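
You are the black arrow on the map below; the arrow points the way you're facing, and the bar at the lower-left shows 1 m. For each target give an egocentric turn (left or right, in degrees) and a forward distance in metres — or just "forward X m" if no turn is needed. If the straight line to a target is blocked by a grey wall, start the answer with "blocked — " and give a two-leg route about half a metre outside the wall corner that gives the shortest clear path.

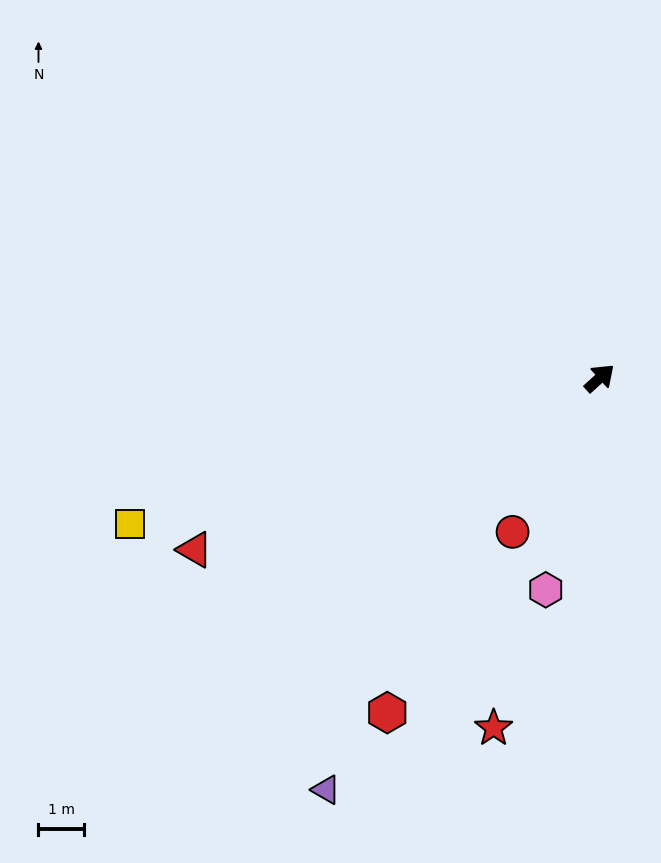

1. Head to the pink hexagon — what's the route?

turn right 147°, forward 4.8 m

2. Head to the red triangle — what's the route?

turn left 161°, forward 9.7 m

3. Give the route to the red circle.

turn right 162°, forward 3.9 m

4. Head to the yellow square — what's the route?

turn left 155°, forward 10.8 m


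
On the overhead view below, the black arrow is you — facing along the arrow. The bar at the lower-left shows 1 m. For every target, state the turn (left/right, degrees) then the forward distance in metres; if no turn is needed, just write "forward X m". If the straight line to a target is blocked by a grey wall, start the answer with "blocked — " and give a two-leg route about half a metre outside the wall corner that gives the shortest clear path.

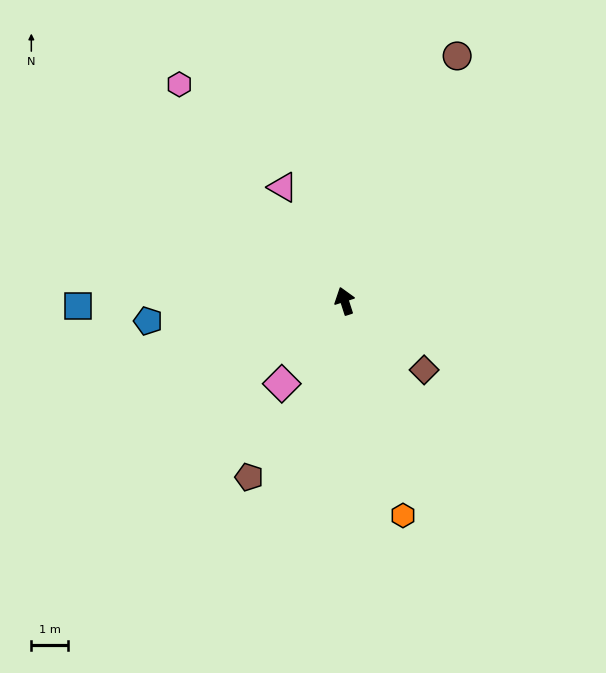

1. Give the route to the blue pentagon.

turn left 78°, forward 5.3 m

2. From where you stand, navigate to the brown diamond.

turn right 149°, forward 2.8 m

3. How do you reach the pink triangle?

turn left 11°, forward 3.5 m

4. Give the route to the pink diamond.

turn left 125°, forward 2.8 m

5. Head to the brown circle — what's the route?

turn right 42°, forward 7.3 m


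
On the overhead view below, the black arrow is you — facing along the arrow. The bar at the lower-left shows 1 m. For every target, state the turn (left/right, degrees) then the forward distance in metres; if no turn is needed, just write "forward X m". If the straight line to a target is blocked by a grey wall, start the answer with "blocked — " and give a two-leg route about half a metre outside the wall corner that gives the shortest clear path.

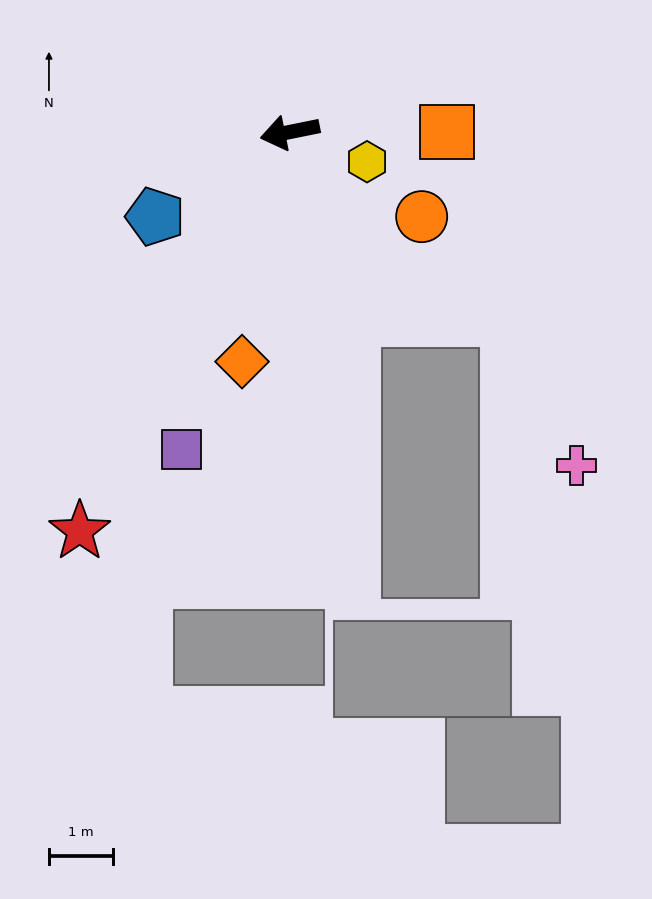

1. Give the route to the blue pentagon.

turn left 21°, forward 2.5 m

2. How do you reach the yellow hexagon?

turn left 147°, forward 1.3 m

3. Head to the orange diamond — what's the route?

turn left 67°, forward 3.7 m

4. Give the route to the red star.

turn left 51°, forward 7.1 m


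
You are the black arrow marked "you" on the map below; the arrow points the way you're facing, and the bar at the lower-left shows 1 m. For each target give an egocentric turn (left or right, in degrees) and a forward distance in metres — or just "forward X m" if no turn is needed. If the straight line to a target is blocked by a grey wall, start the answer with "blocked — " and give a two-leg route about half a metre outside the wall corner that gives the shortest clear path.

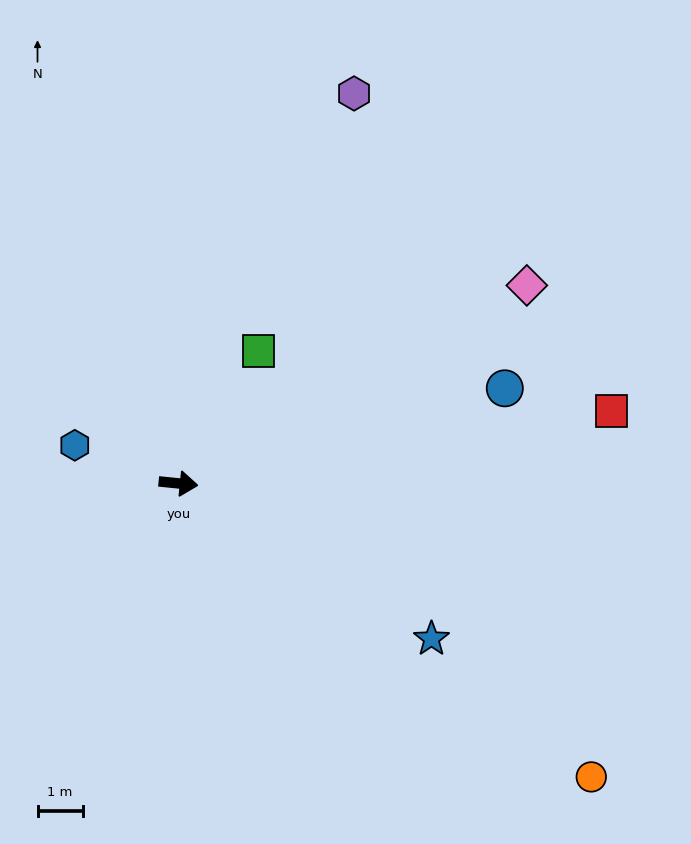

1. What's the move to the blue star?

turn right 26°, forward 6.6 m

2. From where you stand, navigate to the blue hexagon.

turn left 166°, forward 2.5 m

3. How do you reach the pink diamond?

turn left 35°, forward 8.9 m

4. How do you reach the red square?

turn left 15°, forward 9.8 m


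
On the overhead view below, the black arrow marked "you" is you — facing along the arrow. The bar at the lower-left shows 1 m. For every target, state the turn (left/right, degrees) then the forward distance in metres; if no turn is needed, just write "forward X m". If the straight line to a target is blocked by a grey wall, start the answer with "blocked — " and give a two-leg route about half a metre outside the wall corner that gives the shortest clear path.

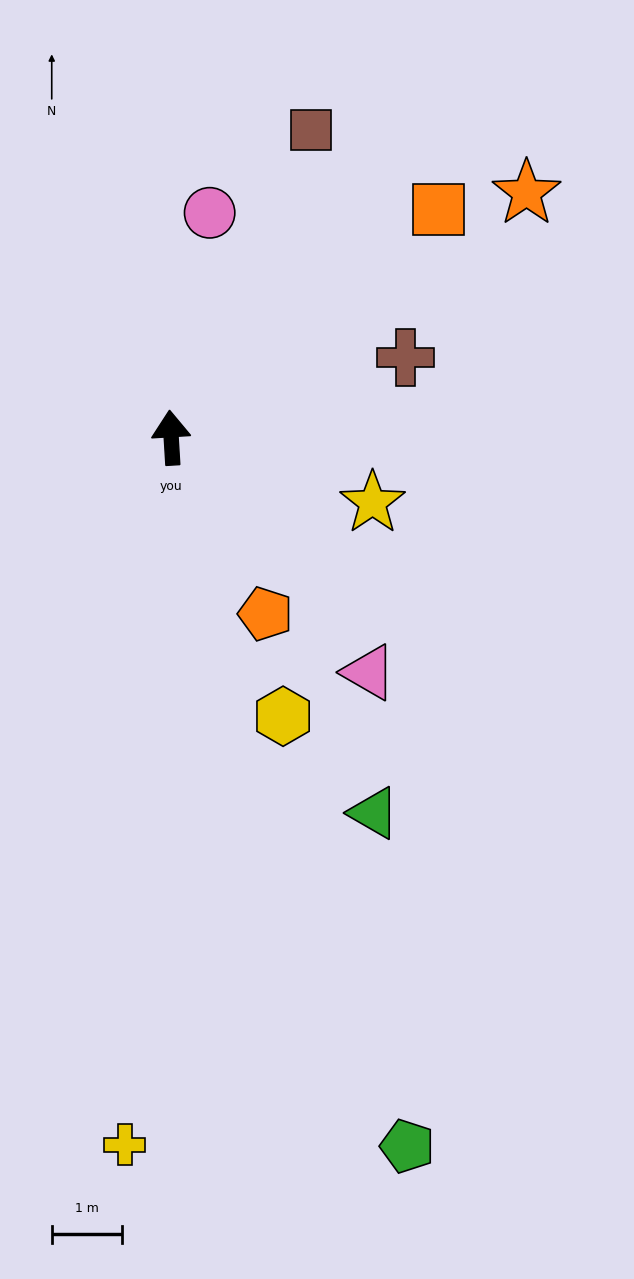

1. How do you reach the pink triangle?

turn right 143°, forward 4.4 m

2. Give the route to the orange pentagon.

turn right 155°, forward 2.9 m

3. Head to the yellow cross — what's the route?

turn left 173°, forward 10.2 m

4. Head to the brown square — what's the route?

turn right 28°, forward 4.8 m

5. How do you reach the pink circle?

turn right 13°, forward 3.3 m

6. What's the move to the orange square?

turn right 53°, forward 5.0 m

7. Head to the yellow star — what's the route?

turn right 111°, forward 3.0 m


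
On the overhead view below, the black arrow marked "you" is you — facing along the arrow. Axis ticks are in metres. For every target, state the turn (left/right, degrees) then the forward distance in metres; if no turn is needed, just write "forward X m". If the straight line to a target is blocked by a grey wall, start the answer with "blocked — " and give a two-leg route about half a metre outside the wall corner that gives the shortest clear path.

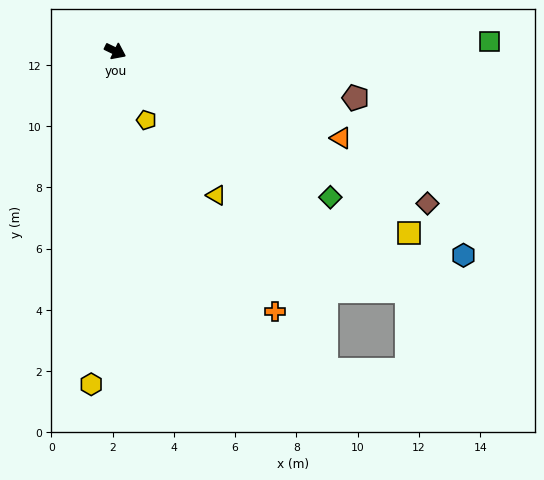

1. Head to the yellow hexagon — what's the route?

turn right 68°, forward 10.9 m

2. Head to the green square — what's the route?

turn left 27°, forward 12.2 m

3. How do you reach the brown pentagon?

turn left 15°, forward 8.0 m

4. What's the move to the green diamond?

turn right 8°, forward 8.5 m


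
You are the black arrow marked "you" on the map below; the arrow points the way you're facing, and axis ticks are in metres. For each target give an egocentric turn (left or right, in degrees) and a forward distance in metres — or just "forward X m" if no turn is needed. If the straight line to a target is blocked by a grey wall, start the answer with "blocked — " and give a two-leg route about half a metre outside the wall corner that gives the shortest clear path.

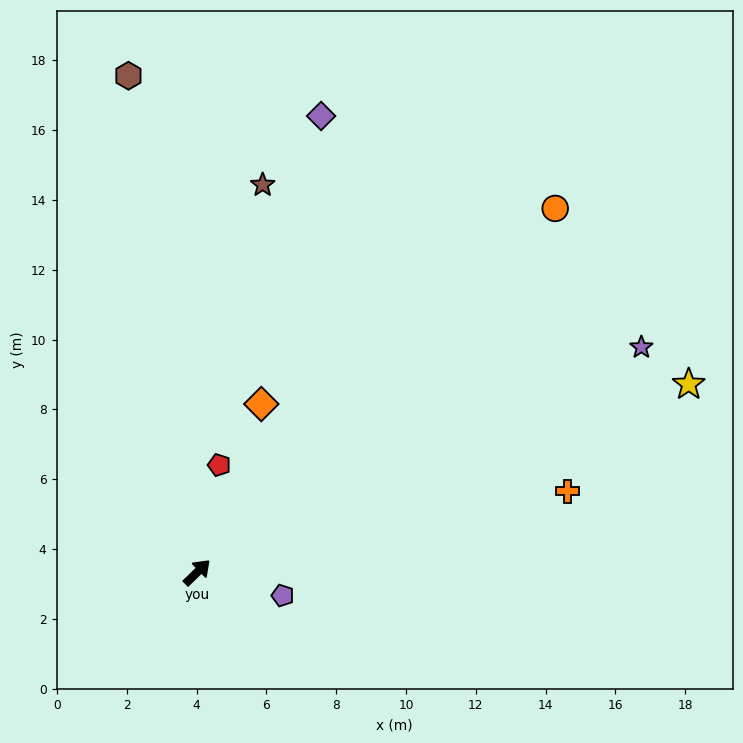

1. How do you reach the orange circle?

forward 14.6 m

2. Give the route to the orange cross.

turn right 32°, forward 10.9 m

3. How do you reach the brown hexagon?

turn left 54°, forward 14.4 m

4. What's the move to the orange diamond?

turn left 25°, forward 5.2 m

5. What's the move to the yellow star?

turn right 23°, forward 15.1 m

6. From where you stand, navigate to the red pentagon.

turn left 34°, forward 3.1 m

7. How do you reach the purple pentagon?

turn right 59°, forward 2.5 m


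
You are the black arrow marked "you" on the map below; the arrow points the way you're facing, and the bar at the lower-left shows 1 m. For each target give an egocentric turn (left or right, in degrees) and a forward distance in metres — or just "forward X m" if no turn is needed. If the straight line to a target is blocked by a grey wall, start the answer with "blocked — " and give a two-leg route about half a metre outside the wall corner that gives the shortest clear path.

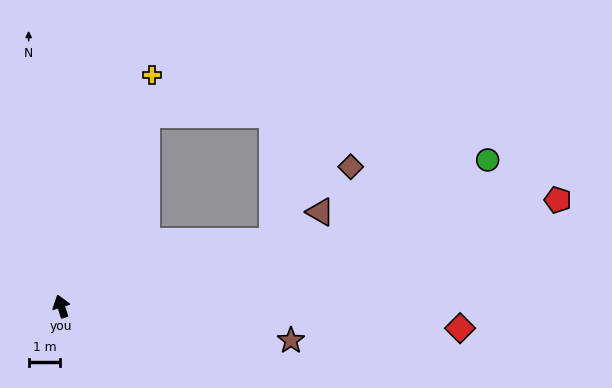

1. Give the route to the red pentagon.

turn right 96°, forward 16.2 m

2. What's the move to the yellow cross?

turn right 39°, forward 7.9 m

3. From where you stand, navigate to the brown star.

turn right 116°, forward 7.4 m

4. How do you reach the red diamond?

turn right 111°, forward 12.7 m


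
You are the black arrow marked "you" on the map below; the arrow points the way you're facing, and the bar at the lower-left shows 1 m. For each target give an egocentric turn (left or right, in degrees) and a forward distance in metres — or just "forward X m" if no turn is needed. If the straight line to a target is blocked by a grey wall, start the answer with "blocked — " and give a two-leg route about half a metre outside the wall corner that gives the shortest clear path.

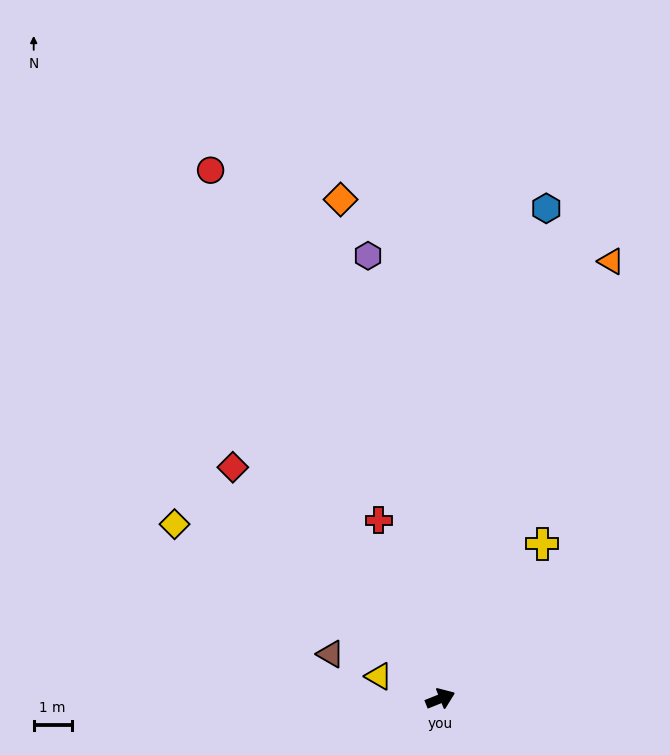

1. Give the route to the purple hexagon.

turn left 77°, forward 11.8 m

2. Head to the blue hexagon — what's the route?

turn left 56°, forward 13.2 m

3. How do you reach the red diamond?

turn left 110°, forward 8.2 m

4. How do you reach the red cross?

turn left 87°, forward 5.0 m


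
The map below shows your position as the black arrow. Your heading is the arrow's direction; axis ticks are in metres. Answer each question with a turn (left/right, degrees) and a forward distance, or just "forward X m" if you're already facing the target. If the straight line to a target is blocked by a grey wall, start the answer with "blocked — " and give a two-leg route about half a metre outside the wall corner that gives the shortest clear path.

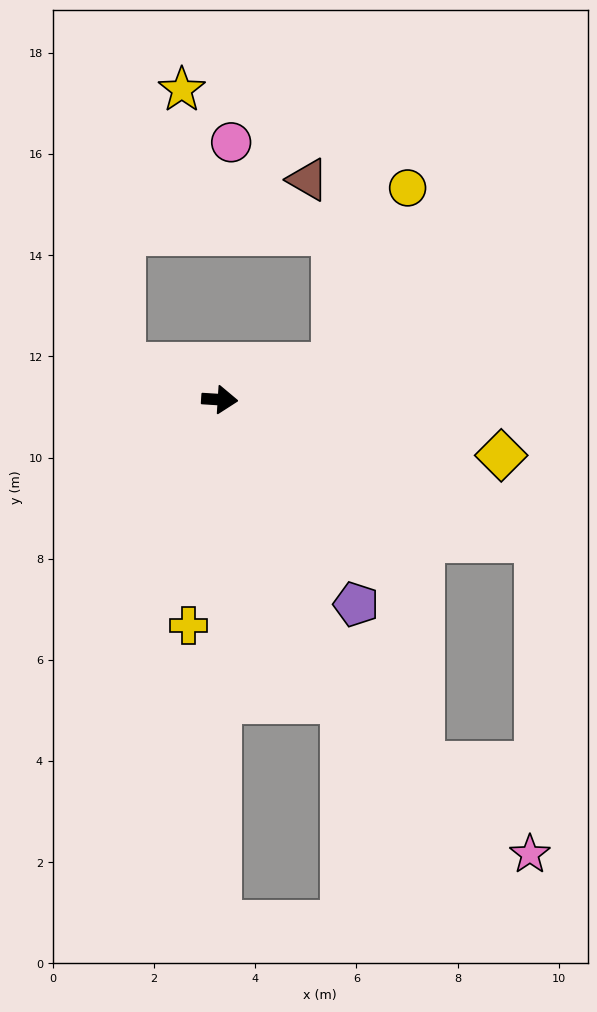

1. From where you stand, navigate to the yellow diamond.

turn right 8°, forward 5.7 m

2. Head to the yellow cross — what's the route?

turn right 94°, forward 4.5 m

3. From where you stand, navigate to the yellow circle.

blocked — turn left 21°, forward 2.3 m, then turn left 50°, forward 3.8 m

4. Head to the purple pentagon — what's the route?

turn right 53°, forward 4.9 m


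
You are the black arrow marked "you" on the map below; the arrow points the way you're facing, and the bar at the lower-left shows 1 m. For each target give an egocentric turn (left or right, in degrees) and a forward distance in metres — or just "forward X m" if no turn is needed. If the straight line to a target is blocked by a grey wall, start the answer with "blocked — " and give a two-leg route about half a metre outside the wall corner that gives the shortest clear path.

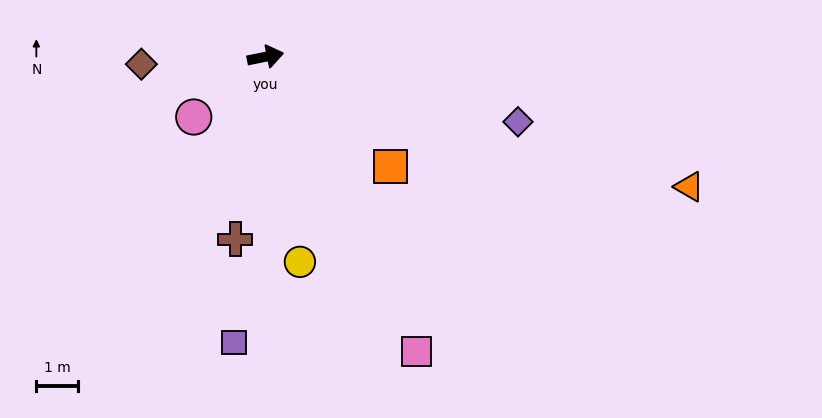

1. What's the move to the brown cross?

turn right 111°, forward 4.4 m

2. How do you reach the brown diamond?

turn left 172°, forward 3.0 m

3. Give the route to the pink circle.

turn right 151°, forward 2.2 m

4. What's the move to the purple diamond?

turn right 26°, forward 6.2 m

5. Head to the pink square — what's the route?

turn right 74°, forward 7.9 m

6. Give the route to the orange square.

turn right 53°, forward 4.0 m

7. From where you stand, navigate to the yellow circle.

turn right 92°, forward 4.9 m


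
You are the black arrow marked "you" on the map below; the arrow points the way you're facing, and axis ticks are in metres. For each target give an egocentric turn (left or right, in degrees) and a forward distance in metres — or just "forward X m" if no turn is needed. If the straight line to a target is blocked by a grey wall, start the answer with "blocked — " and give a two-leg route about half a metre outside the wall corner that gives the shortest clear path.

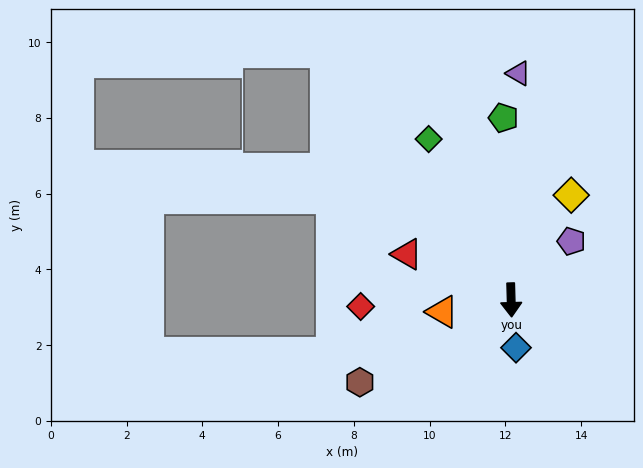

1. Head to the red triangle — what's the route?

turn right 115°, forward 3.0 m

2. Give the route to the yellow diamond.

turn left 149°, forward 3.2 m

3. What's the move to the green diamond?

turn right 154°, forward 4.8 m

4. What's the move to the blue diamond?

turn left 4°, forward 1.3 m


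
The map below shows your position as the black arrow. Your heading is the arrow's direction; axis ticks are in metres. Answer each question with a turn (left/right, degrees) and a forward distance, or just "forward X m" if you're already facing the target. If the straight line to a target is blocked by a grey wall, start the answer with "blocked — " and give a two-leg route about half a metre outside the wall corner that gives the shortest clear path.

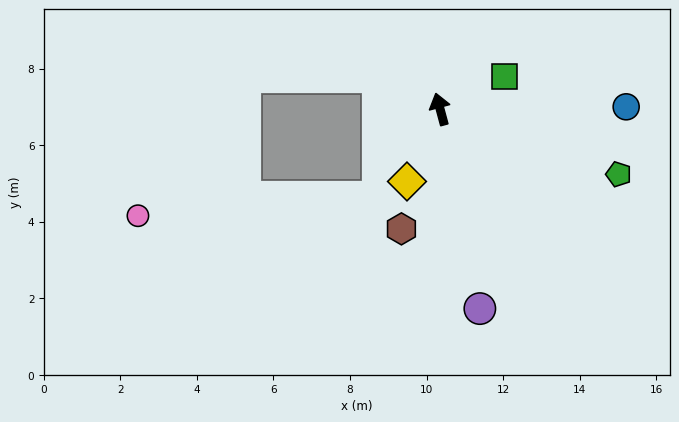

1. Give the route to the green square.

turn right 78°, forward 1.9 m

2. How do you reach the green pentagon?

turn right 125°, forward 5.0 m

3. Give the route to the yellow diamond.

turn left 140°, forward 2.1 m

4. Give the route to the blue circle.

turn right 104°, forward 4.9 m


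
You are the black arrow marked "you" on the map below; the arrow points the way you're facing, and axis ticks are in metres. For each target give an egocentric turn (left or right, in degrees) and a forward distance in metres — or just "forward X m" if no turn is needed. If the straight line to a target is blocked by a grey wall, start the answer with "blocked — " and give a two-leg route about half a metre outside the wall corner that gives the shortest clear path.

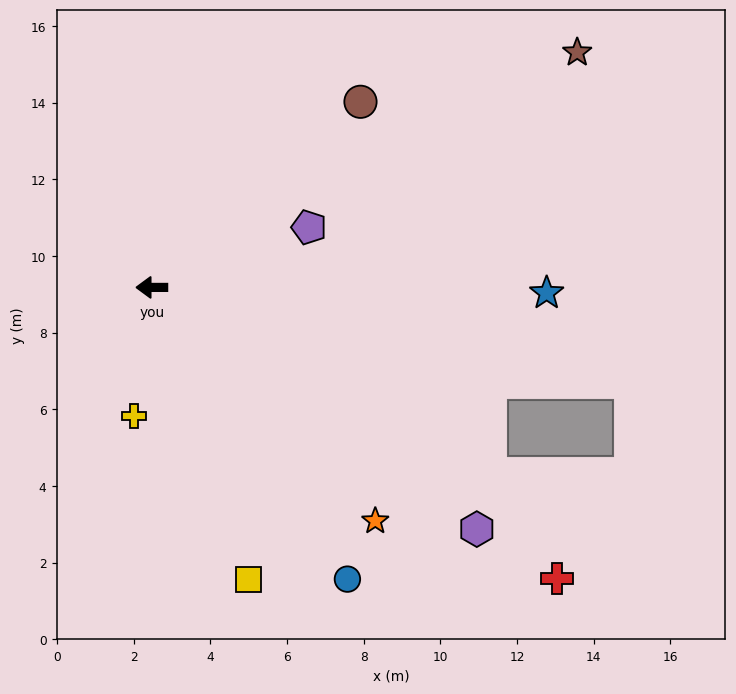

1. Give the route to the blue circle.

turn left 124°, forward 9.2 m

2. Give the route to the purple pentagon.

turn right 159°, forward 4.4 m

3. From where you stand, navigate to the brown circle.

turn right 138°, forward 7.3 m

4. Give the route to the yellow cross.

turn left 82°, forward 3.4 m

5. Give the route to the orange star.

turn left 134°, forward 8.4 m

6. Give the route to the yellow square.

turn left 108°, forward 8.0 m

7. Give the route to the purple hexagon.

turn left 143°, forward 10.6 m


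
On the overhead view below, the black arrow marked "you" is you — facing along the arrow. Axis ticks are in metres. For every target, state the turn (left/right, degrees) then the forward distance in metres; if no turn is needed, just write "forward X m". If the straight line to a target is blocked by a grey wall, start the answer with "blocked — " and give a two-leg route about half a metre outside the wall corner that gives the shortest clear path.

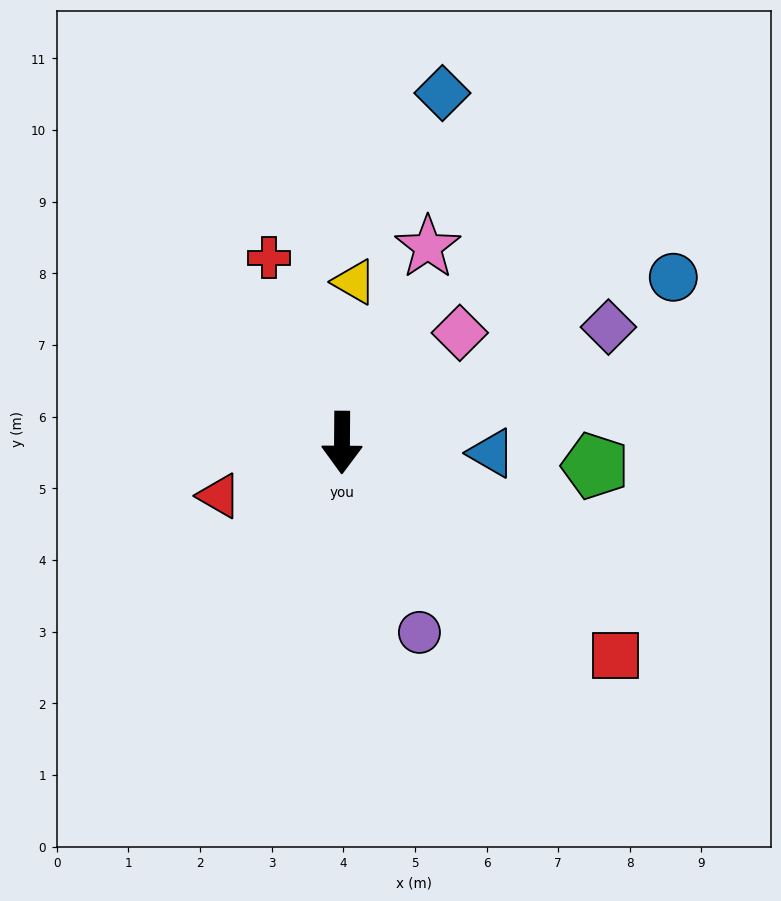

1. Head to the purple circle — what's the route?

turn left 23°, forward 2.9 m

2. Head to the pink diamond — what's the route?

turn left 133°, forward 2.2 m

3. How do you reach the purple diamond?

turn left 114°, forward 4.1 m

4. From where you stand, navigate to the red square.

turn left 53°, forward 4.8 m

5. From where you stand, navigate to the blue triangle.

turn left 86°, forward 2.1 m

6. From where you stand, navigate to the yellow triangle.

turn left 176°, forward 2.2 m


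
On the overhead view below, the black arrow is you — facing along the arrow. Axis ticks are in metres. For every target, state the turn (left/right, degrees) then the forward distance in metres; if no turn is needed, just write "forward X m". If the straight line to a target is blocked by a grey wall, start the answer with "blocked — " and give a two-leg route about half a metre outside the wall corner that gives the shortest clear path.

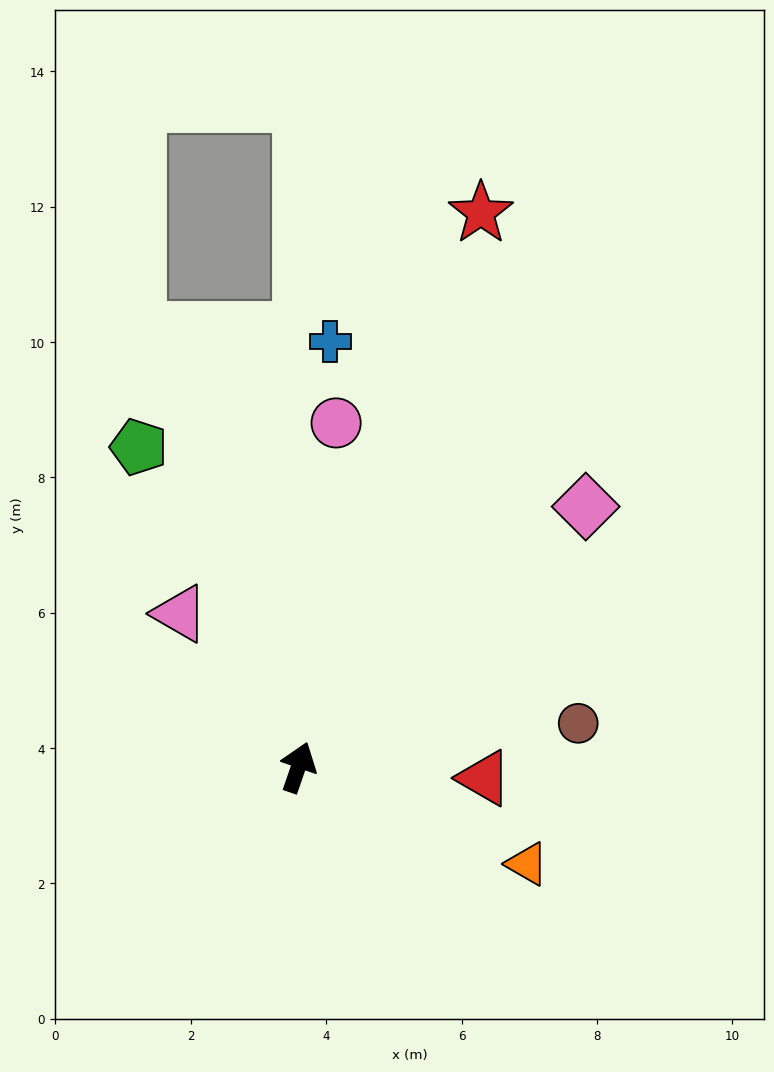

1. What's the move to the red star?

forward 8.6 m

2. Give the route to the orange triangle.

turn right 94°, forward 3.7 m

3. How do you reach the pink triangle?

turn left 57°, forward 2.9 m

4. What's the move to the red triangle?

turn right 74°, forward 2.8 m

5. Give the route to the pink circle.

turn left 13°, forward 5.1 m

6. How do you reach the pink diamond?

turn right 29°, forward 5.7 m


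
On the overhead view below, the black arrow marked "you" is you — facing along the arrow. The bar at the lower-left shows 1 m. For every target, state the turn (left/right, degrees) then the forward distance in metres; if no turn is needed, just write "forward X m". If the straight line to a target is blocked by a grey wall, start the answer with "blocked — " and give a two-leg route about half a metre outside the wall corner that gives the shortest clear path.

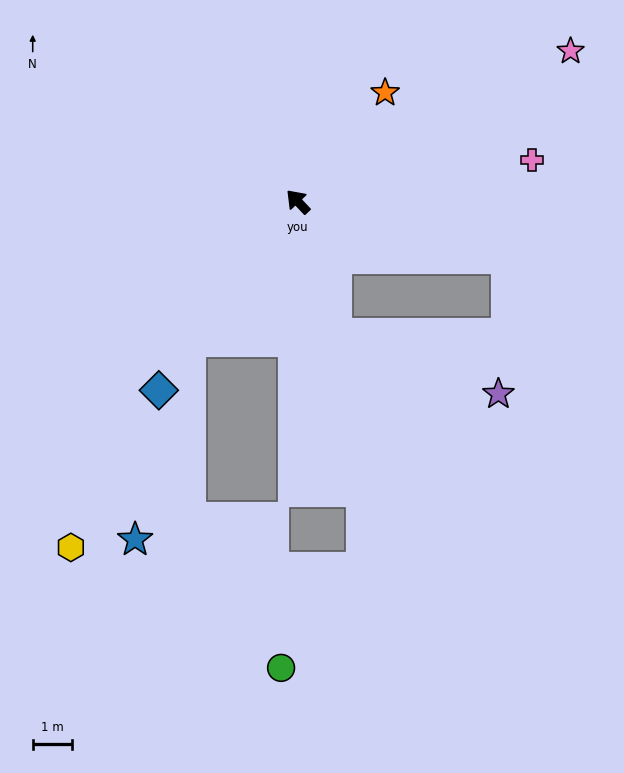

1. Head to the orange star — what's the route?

turn right 82°, forward 3.6 m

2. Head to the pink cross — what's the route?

turn right 123°, forward 6.1 m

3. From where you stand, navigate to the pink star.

turn right 104°, forward 8.0 m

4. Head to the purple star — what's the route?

blocked — turn left 152°, forward 3.6 m, then turn left 55°, forward 4.5 m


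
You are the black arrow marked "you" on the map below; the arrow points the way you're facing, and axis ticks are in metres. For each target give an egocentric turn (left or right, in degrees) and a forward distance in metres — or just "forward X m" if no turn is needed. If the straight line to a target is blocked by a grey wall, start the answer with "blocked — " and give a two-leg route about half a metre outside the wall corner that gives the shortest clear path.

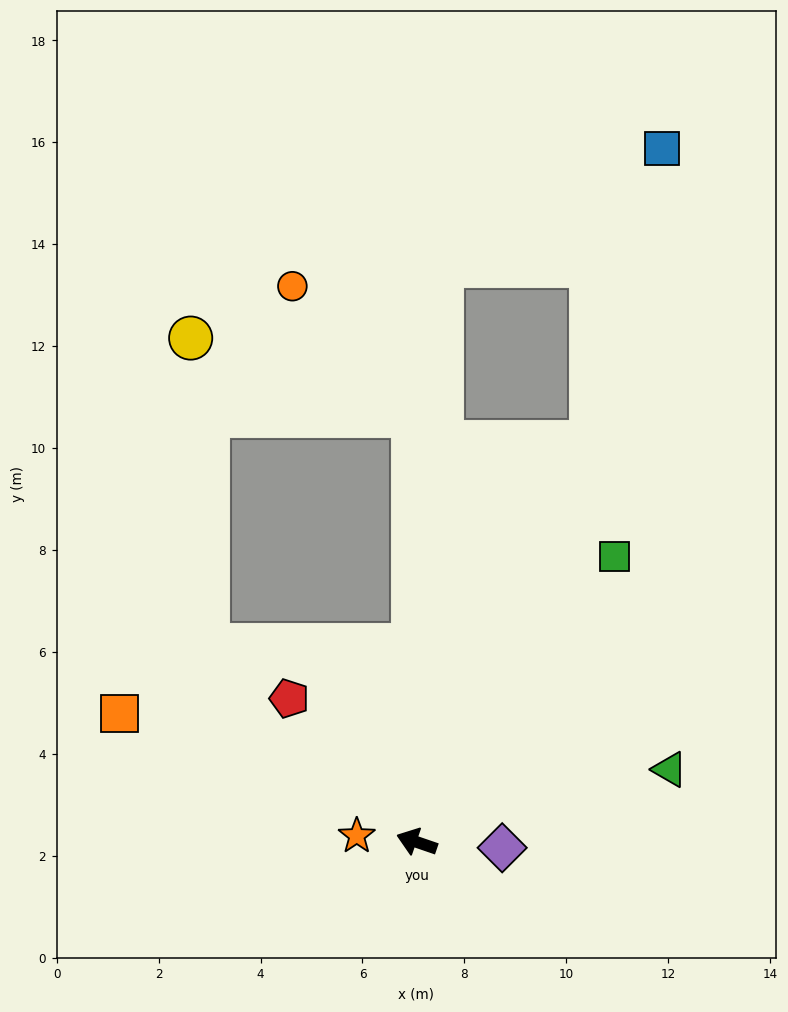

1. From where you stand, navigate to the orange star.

turn left 13°, forward 1.2 m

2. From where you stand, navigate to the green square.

turn right 106°, forward 6.8 m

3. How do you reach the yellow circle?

blocked — turn right 70°, forward 8.4 m, then turn left 70°, forward 4.6 m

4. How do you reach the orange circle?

blocked — turn right 70°, forward 8.4 m, then turn left 42°, forward 3.5 m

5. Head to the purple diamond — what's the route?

turn right 165°, forward 1.7 m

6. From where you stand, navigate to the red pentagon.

turn right 29°, forward 3.8 m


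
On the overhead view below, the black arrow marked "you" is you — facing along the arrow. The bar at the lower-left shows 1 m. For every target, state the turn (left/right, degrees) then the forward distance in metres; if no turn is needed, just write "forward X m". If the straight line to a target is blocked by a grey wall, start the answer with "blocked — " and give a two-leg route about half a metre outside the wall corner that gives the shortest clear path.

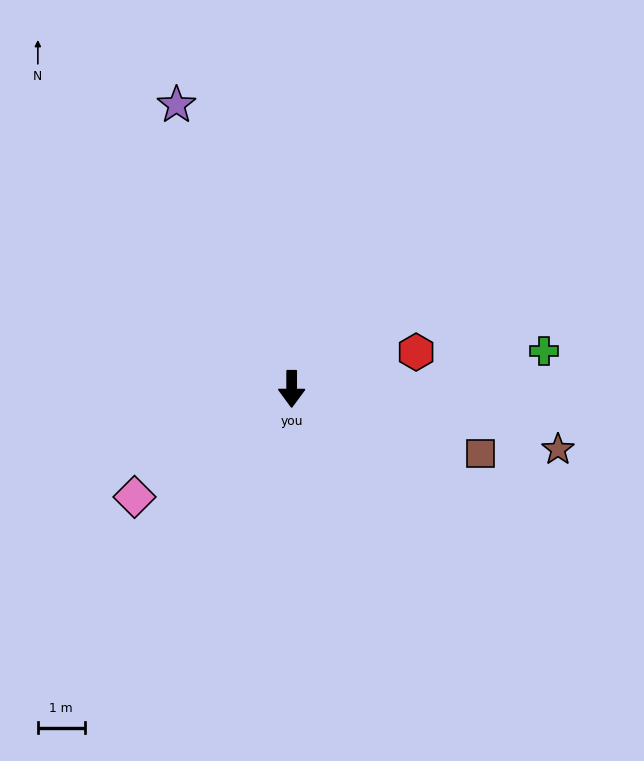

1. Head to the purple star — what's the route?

turn right 158°, forward 6.5 m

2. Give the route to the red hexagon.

turn left 107°, forward 2.8 m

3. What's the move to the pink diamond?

turn right 55°, forward 4.1 m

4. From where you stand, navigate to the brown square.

turn left 71°, forward 4.3 m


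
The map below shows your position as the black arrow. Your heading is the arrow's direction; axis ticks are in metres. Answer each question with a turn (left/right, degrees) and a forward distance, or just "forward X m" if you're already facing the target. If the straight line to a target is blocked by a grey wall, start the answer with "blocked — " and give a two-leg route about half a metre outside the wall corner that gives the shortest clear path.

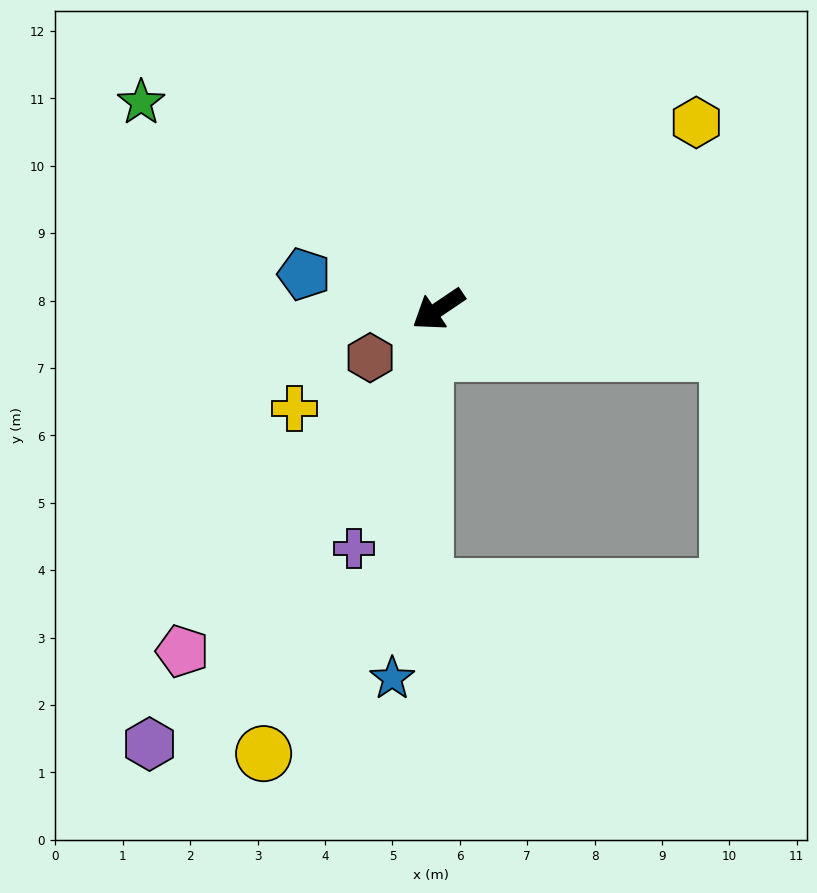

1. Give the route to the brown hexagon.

forward 1.2 m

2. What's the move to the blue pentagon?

turn right 49°, forward 2.1 m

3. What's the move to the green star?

turn right 69°, forward 5.4 m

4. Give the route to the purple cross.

turn left 36°, forward 3.8 m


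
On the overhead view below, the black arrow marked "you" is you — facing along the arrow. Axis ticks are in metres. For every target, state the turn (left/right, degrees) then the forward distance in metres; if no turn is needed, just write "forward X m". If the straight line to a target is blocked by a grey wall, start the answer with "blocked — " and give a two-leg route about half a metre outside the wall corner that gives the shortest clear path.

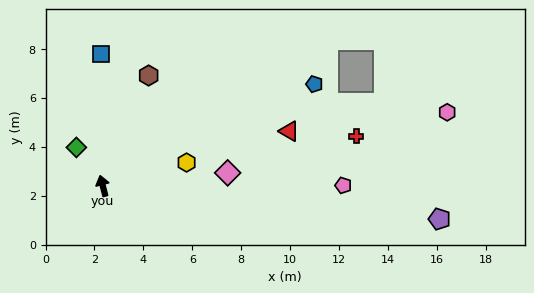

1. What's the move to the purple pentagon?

turn right 110°, forward 13.8 m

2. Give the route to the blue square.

turn right 14°, forward 5.4 m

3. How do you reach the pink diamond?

turn right 99°, forward 5.1 m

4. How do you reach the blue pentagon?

turn right 79°, forward 9.6 m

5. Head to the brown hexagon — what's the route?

turn right 37°, forward 4.9 m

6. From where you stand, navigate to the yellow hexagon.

turn right 89°, forward 3.6 m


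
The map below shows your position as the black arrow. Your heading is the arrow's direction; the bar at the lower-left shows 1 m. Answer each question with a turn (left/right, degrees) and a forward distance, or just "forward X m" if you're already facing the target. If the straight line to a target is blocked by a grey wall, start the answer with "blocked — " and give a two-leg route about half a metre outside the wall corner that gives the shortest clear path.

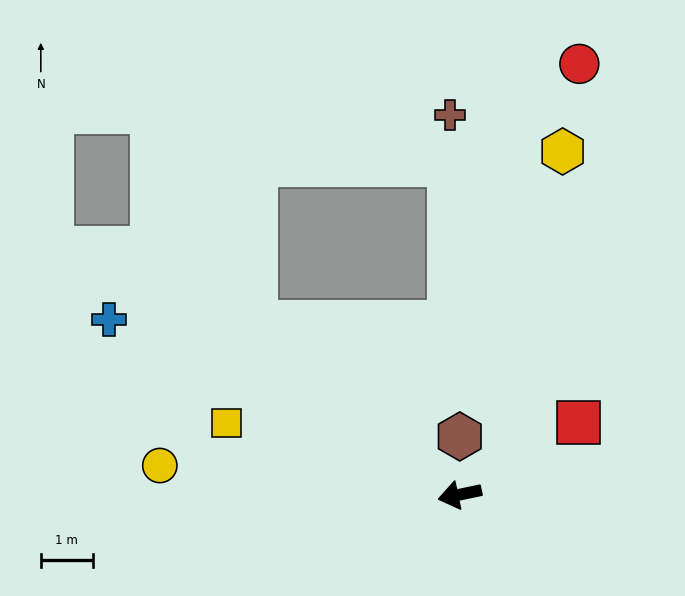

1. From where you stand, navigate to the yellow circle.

turn right 17°, forward 5.8 m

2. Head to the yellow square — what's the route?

turn right 29°, forward 4.7 m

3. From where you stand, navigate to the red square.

turn right 161°, forward 2.7 m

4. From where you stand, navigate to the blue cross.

turn right 38°, forward 7.5 m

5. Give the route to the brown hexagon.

turn right 102°, forward 1.1 m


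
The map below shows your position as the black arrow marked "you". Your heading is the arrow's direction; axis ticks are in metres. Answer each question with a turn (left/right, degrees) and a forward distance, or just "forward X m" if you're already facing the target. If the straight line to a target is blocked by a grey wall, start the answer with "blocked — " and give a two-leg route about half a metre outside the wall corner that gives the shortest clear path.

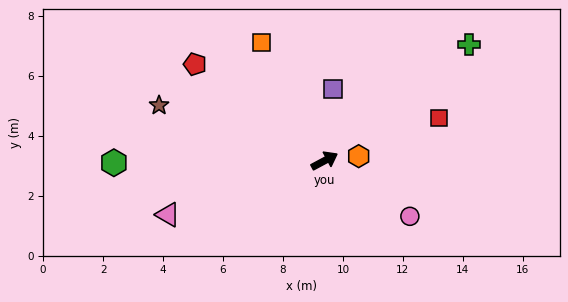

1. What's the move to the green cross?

turn left 11°, forward 6.2 m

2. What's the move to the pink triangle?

turn left 171°, forward 5.5 m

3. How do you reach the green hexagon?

turn left 152°, forward 7.0 m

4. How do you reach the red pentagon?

turn left 115°, forward 5.4 m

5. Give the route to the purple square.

turn left 55°, forward 2.4 m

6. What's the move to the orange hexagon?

turn right 21°, forward 1.1 m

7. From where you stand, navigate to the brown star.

turn left 133°, forward 5.8 m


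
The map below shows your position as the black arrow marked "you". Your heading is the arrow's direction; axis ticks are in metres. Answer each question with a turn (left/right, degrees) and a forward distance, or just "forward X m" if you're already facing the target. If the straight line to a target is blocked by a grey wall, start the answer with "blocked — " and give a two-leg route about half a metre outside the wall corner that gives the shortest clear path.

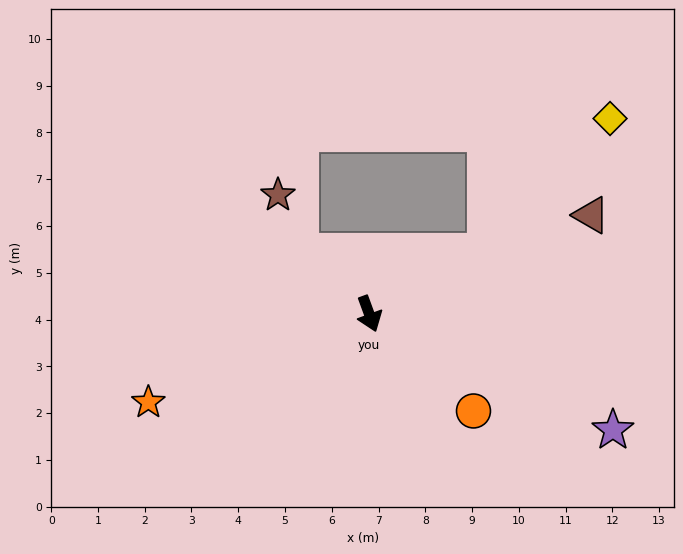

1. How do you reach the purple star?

turn left 44°, forward 5.8 m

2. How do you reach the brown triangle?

turn left 94°, forward 5.2 m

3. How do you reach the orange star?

turn right 88°, forward 5.1 m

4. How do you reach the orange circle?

turn left 27°, forward 3.0 m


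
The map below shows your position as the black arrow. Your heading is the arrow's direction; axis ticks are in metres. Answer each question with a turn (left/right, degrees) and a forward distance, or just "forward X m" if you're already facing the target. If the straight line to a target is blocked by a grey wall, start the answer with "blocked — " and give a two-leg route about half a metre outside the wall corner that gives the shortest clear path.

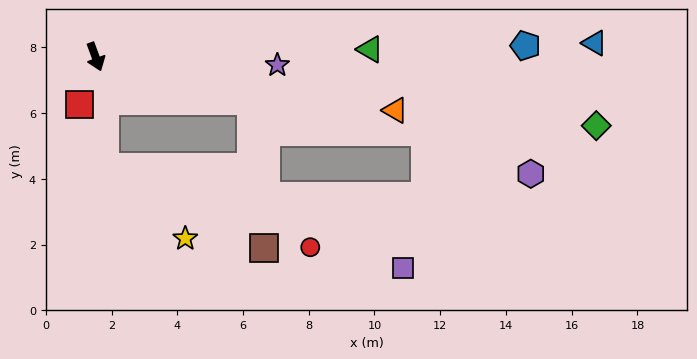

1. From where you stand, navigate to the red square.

turn right 39°, forward 1.5 m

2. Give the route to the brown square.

blocked — turn left 54°, forward 4.9 m, then turn right 69°, forward 4.5 m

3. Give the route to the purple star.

turn left 67°, forward 5.5 m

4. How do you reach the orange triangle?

turn left 60°, forward 9.3 m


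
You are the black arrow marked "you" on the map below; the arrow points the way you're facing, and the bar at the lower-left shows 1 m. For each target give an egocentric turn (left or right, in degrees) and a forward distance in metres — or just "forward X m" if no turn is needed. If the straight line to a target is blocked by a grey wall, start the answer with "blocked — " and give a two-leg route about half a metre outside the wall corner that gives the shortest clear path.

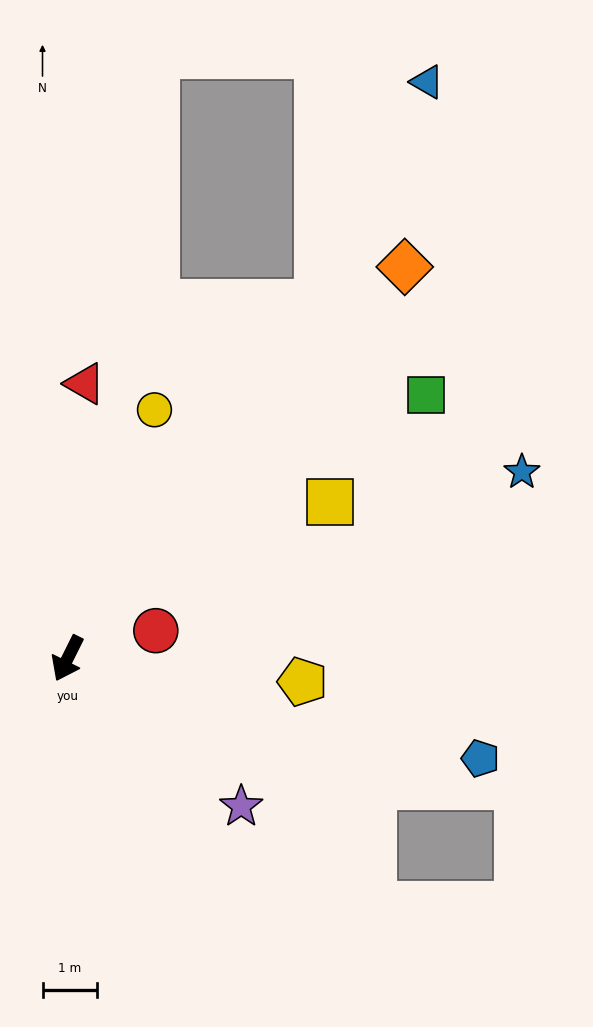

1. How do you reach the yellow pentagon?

turn left 111°, forward 4.3 m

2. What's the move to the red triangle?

turn right 157°, forward 5.0 m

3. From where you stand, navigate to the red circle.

turn left 134°, forward 1.7 m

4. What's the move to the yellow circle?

turn right 173°, forward 4.8 m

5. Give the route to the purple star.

turn left 76°, forward 4.2 m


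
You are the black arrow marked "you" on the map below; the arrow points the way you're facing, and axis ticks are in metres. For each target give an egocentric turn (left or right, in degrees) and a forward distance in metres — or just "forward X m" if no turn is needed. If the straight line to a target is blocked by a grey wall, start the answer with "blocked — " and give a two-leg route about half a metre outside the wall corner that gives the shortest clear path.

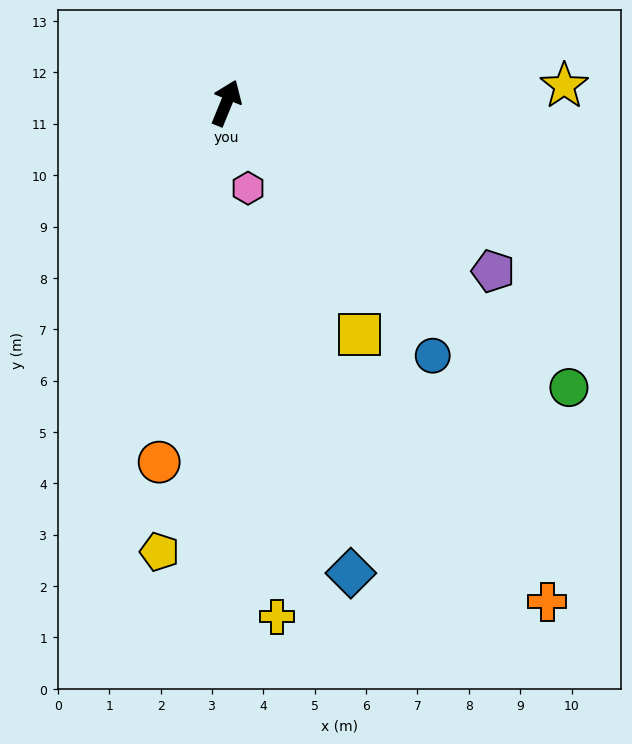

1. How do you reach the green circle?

turn right 107°, forward 8.7 m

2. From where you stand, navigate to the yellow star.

turn right 65°, forward 6.6 m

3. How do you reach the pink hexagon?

turn right 143°, forward 1.7 m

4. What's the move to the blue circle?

turn right 119°, forward 6.4 m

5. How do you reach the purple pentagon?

turn right 100°, forward 6.1 m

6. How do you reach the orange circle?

turn right 168°, forward 7.1 m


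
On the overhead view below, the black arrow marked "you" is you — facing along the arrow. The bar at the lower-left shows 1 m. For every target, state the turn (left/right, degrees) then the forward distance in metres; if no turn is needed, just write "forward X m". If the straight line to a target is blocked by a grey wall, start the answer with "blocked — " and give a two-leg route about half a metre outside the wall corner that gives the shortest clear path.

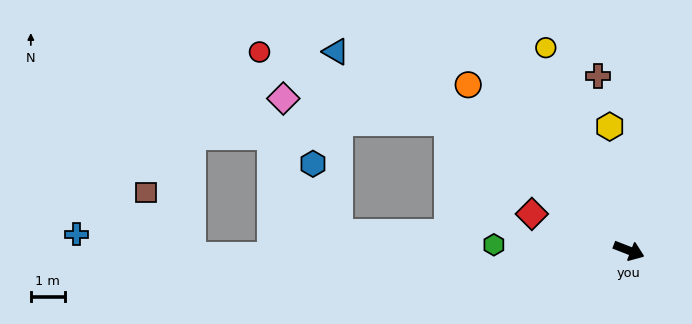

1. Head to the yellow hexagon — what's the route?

turn left 120°, forward 3.7 m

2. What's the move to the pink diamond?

blocked — turn left 166°, forward 6.5 m, then turn left 27°, forward 4.9 m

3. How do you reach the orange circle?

turn left 155°, forward 6.8 m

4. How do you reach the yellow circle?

turn left 134°, forward 6.4 m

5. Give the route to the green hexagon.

turn right 161°, forward 4.0 m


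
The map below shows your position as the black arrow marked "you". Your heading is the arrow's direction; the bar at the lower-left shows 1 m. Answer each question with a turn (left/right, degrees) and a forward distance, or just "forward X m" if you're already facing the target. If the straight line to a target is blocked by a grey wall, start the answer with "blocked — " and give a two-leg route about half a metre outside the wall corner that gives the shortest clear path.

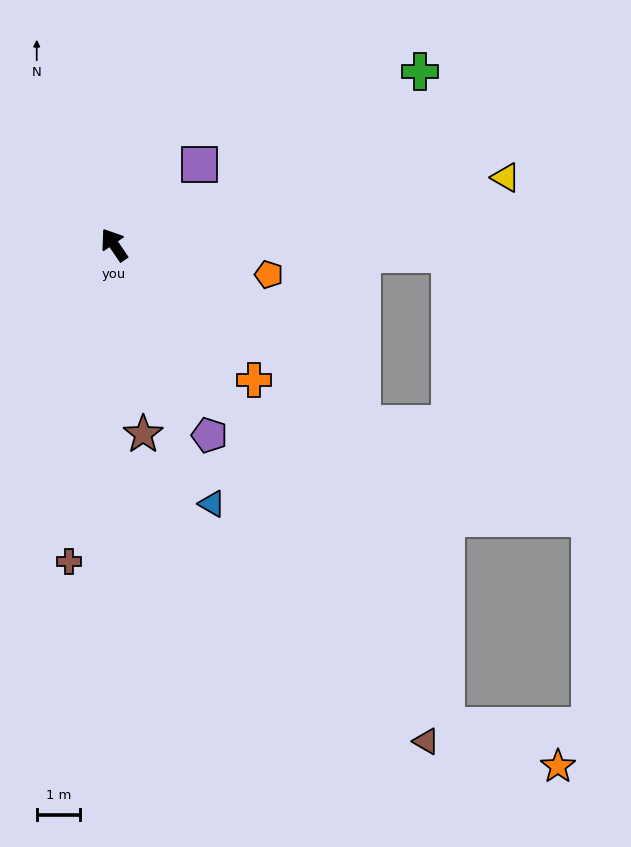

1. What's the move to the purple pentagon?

turn left 172°, forward 4.9 m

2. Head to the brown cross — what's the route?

turn left 138°, forward 7.3 m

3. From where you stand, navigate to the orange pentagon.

turn right 135°, forward 3.6 m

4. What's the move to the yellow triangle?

turn right 115°, forward 9.1 m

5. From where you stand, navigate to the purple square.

turn right 81°, forward 2.7 m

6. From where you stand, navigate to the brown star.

turn left 154°, forward 4.4 m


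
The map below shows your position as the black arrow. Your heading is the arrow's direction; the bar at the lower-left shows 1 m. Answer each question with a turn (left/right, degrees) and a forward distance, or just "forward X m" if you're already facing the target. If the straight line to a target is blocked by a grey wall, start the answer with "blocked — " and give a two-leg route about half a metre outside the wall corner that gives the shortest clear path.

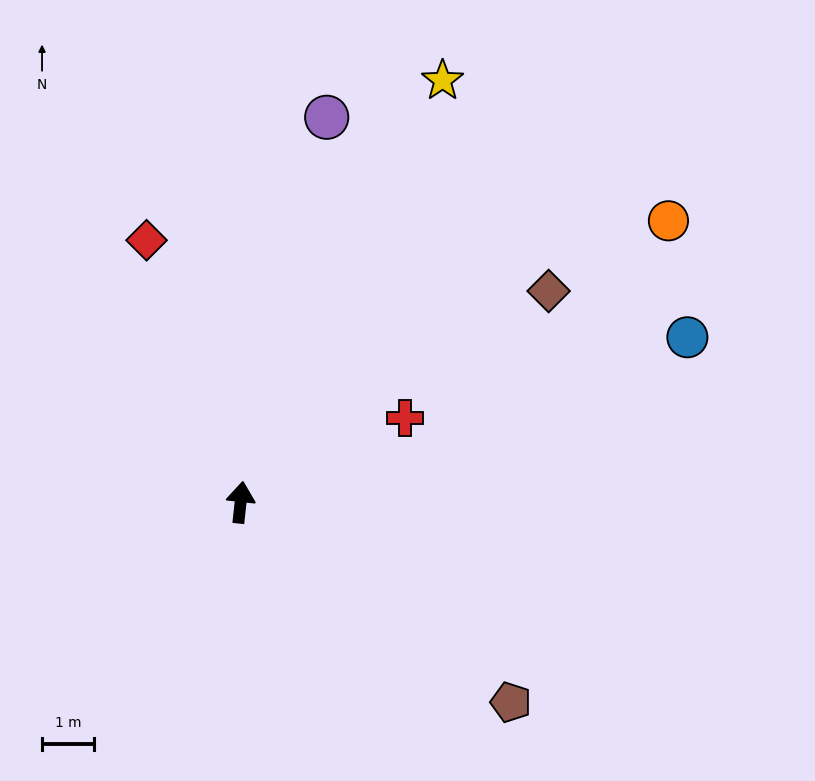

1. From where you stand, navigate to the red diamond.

turn left 26°, forward 5.4 m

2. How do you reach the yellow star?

turn right 19°, forward 9.1 m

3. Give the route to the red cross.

turn right 57°, forward 3.6 m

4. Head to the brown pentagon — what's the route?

turn right 120°, forward 6.5 m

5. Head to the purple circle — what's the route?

turn right 6°, forward 7.6 m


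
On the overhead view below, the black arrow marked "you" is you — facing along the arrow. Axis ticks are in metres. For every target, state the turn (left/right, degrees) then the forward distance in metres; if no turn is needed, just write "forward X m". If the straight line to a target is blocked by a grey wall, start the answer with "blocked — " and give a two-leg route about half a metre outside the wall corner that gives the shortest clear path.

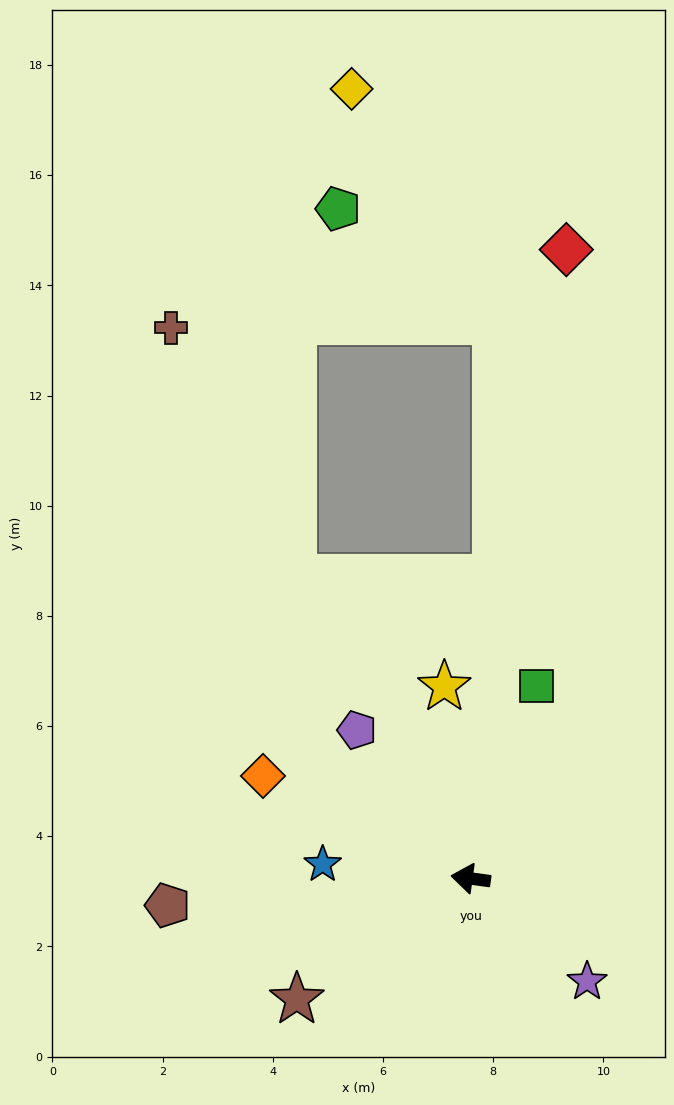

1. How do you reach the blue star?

turn left 2°, forward 2.7 m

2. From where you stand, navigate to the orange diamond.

turn right 19°, forward 4.2 m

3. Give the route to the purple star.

turn left 146°, forward 2.8 m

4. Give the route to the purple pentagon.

turn right 45°, forward 3.4 m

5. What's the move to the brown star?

turn left 43°, forward 3.8 m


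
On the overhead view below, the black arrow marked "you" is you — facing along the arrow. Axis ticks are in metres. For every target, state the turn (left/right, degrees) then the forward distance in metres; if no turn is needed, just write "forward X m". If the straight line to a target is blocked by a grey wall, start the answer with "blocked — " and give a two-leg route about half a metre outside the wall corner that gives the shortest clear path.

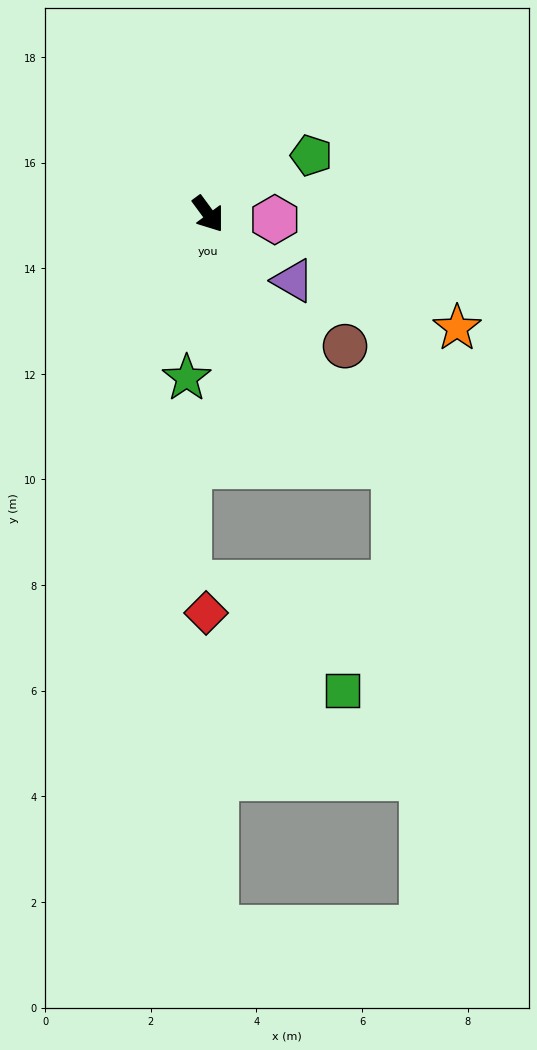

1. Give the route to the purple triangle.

turn left 16°, forward 2.0 m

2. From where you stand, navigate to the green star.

turn right 44°, forward 3.1 m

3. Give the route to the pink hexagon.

turn left 49°, forward 1.3 m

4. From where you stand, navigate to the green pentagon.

turn left 83°, forward 2.2 m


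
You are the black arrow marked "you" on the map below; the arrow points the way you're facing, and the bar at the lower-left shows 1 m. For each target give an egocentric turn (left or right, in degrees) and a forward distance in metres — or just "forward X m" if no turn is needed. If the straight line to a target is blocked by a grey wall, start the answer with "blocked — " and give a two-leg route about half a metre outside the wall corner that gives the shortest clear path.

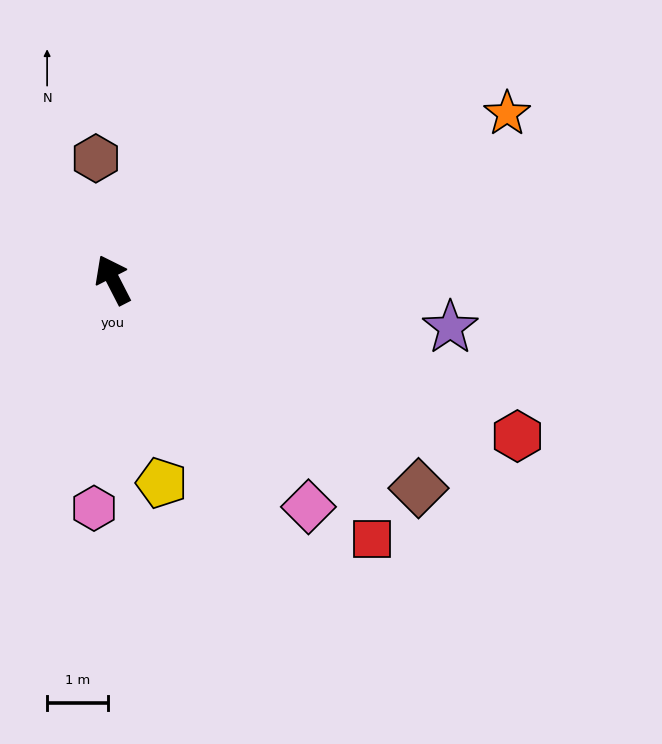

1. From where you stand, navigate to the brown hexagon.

turn right 19°, forward 2.0 m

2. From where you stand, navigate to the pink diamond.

turn right 166°, forward 4.9 m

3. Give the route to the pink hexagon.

turn left 148°, forward 3.7 m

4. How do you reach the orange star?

turn right 94°, forward 7.0 m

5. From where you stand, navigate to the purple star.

turn right 125°, forward 5.6 m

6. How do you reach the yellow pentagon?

turn left 166°, forward 3.4 m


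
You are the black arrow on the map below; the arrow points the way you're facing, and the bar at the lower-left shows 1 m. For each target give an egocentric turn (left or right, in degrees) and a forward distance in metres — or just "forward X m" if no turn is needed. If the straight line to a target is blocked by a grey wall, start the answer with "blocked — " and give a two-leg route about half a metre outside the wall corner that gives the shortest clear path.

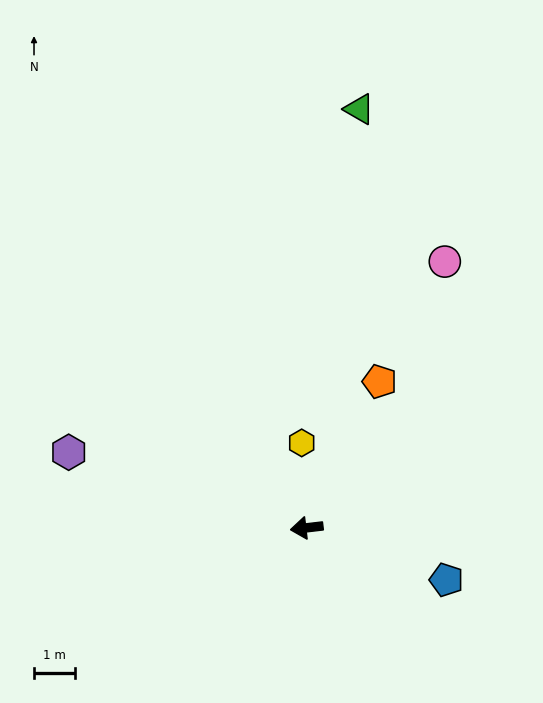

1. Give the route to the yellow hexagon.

turn right 93°, forward 2.1 m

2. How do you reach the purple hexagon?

turn right 24°, forward 6.1 m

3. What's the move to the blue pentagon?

turn left 153°, forward 3.7 m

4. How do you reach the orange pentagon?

turn right 123°, forward 4.0 m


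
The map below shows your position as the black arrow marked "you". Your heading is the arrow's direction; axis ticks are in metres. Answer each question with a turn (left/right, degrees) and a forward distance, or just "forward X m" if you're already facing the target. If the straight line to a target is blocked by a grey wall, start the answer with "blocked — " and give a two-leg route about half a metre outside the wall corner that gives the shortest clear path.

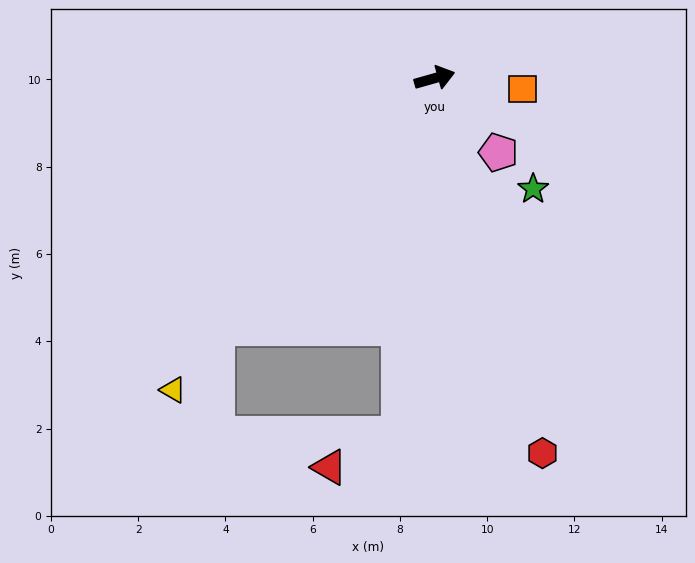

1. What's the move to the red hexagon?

turn right 90°, forward 8.9 m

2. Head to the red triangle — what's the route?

blocked — turn right 111°, forward 8.2 m, then turn right 60°, forward 1.8 m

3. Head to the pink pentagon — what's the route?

turn right 65°, forward 2.2 m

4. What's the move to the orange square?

turn right 23°, forward 2.0 m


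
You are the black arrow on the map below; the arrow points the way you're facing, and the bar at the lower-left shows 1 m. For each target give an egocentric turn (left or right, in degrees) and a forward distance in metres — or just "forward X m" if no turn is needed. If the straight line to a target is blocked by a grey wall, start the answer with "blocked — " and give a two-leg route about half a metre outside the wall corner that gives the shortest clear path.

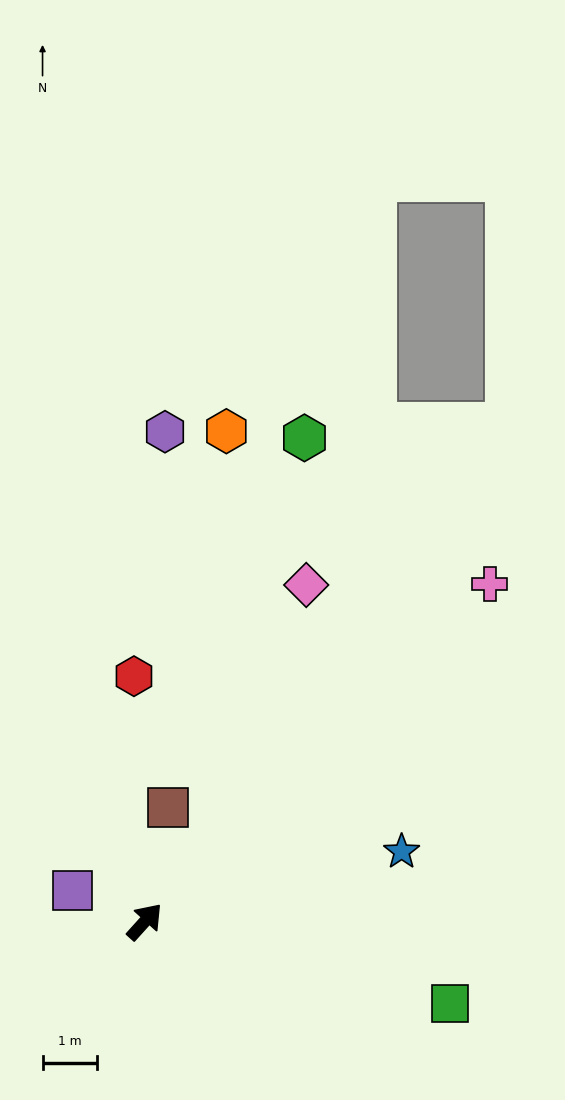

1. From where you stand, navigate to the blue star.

turn right 33°, forward 4.9 m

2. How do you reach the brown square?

turn left 31°, forward 2.1 m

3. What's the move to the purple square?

turn left 109°, forward 1.4 m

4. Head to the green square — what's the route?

turn right 63°, forward 5.8 m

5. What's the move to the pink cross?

turn right 4°, forward 8.9 m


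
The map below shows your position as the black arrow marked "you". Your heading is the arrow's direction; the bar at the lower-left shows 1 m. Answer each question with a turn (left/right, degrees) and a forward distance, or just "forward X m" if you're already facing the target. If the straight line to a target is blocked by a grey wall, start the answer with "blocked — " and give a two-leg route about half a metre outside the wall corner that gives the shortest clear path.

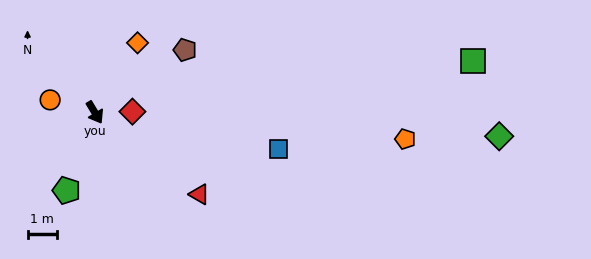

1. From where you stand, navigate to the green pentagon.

turn right 51°, forward 2.8 m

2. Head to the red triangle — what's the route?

turn left 21°, forward 4.5 m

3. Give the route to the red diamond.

turn left 60°, forward 1.3 m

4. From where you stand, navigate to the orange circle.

turn right 137°, forward 1.6 m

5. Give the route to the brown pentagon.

turn left 94°, forward 3.7 m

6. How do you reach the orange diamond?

turn left 117°, forward 2.8 m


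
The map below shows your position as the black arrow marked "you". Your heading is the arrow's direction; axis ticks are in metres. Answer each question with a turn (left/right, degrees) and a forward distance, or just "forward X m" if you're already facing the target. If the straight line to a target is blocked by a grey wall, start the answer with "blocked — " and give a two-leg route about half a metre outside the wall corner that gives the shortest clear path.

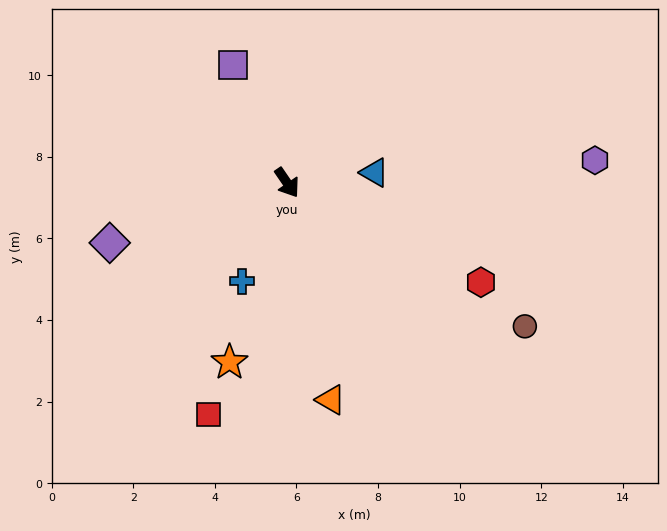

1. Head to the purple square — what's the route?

turn left 170°, forward 3.2 m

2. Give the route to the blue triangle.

turn left 62°, forward 2.2 m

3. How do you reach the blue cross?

turn right 59°, forward 2.7 m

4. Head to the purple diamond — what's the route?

turn right 106°, forward 4.6 m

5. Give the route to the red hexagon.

turn left 28°, forward 5.3 m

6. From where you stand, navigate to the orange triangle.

turn right 23°, forward 5.4 m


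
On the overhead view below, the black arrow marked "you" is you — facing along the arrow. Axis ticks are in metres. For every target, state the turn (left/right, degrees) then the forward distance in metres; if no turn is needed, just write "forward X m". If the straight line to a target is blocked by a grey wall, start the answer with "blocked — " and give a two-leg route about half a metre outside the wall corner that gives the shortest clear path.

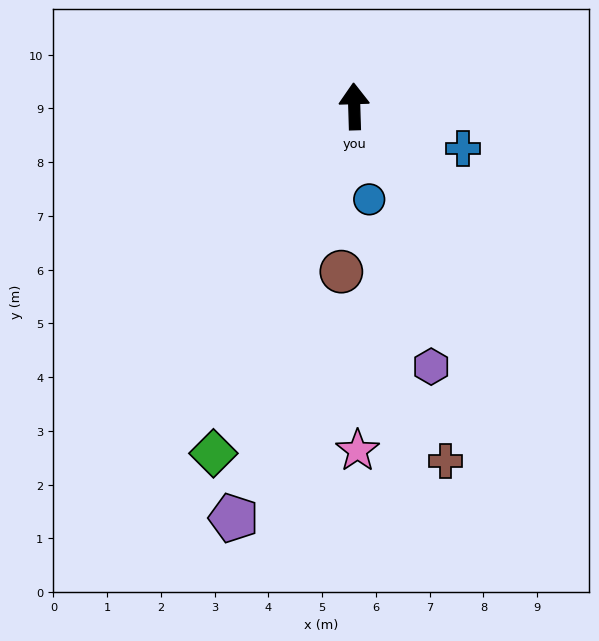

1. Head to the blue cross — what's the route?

turn right 113°, forward 2.2 m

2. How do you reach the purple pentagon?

turn left 162°, forward 8.0 m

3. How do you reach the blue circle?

turn right 173°, forward 1.8 m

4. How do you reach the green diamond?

turn left 156°, forward 7.0 m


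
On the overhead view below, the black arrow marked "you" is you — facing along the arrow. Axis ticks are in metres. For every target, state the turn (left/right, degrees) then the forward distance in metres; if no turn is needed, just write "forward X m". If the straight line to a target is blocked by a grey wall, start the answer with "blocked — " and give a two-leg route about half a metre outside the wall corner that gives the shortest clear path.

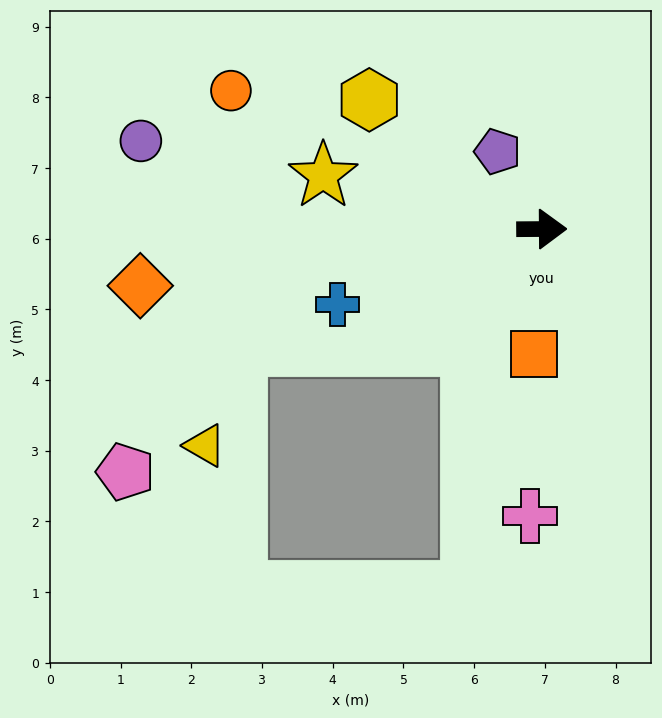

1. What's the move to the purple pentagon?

turn left 119°, forward 1.3 m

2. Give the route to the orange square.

turn right 94°, forward 1.8 m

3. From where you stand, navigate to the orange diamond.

turn right 172°, forward 5.7 m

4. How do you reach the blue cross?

turn right 160°, forward 3.1 m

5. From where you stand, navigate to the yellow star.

turn left 166°, forward 3.2 m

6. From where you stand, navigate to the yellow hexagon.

turn left 143°, forward 3.0 m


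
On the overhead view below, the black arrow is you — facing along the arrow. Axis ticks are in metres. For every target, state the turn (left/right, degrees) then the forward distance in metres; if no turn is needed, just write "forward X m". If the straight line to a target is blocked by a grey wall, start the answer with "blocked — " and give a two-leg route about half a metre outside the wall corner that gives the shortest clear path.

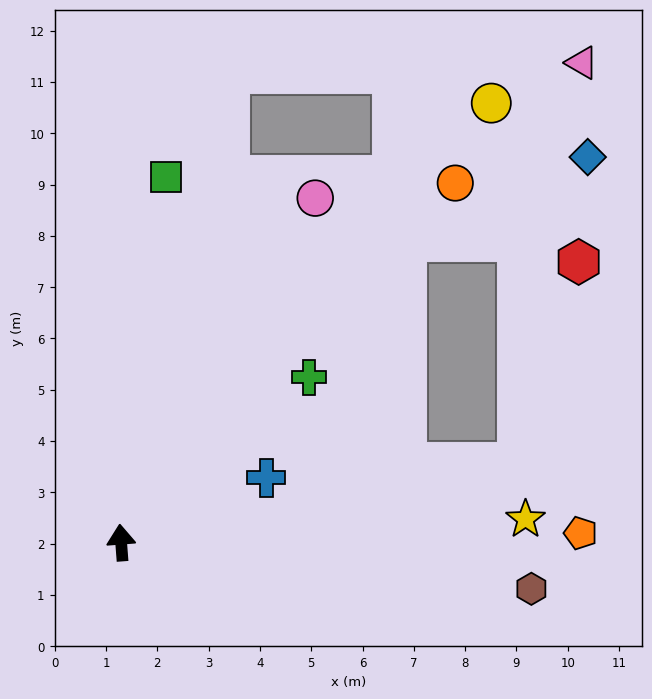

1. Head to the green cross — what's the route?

turn right 53°, forward 4.9 m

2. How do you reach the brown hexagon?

turn right 101°, forward 8.0 m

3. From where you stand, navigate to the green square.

turn right 11°, forward 7.2 m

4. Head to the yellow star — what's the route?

turn right 91°, forward 7.9 m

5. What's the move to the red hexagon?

blocked — turn right 83°, forward 7.9 m, then turn left 62°, forward 4.1 m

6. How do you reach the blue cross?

turn right 70°, forward 3.1 m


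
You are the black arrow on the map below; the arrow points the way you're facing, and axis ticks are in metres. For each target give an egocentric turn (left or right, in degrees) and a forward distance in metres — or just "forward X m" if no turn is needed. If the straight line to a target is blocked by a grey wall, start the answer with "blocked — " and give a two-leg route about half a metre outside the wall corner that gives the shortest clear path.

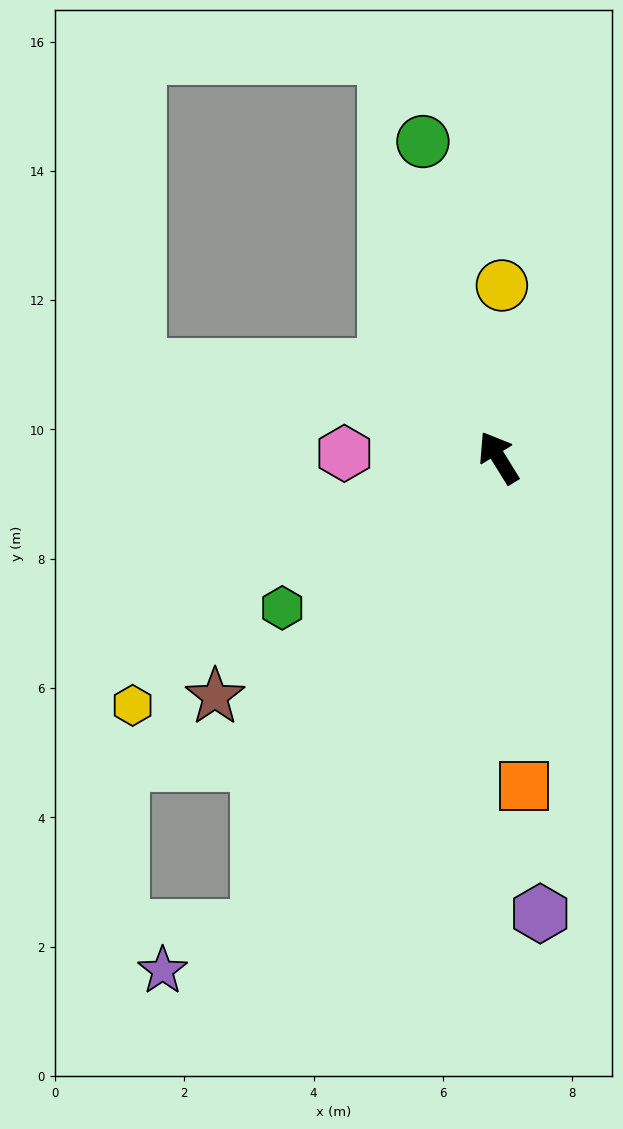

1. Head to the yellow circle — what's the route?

turn right 33°, forward 2.7 m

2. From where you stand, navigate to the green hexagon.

turn left 93°, forward 4.1 m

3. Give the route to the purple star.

blocked — turn left 121°, forward 8.2 m, then turn right 38°, forward 1.6 m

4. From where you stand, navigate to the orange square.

turn left 153°, forward 5.1 m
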